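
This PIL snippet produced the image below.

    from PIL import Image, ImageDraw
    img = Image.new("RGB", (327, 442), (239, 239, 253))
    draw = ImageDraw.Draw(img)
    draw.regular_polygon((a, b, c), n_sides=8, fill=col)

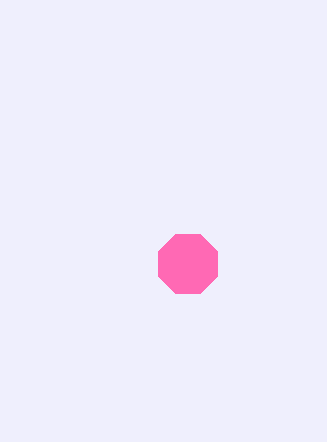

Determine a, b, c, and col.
a = 188; b = 264; c = 32; col = 'hotpink'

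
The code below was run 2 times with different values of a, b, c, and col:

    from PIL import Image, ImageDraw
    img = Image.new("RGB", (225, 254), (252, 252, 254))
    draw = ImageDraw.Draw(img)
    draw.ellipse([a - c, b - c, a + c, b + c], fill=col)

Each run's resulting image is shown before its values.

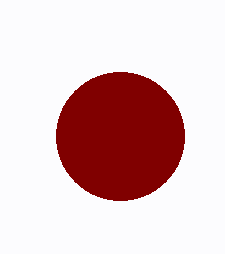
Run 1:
a = 120, b = 136, c = 64, col = 'maroon'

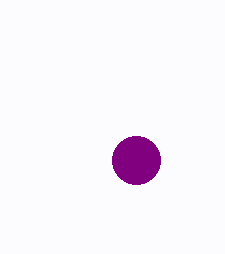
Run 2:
a = 136, b = 160, c = 24, col = 'purple'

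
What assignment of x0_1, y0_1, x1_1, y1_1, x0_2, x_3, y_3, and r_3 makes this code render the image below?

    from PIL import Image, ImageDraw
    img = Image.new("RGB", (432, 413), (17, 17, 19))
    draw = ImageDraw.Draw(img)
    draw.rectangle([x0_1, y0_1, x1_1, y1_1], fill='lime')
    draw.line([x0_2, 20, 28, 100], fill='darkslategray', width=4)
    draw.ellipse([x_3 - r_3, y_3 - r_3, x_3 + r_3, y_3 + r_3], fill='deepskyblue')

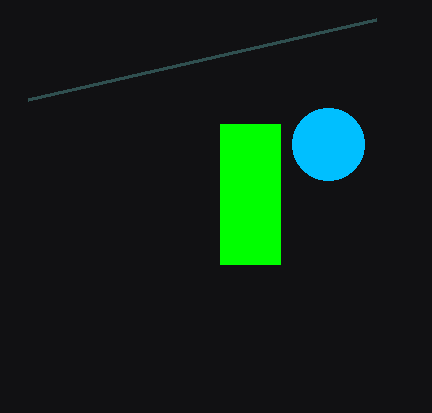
x0_1 = 220
y0_1 = 124
x1_1 = 280
y1_1 = 264
x0_2 = 376
x_3 = 328
y_3 = 144
r_3 = 36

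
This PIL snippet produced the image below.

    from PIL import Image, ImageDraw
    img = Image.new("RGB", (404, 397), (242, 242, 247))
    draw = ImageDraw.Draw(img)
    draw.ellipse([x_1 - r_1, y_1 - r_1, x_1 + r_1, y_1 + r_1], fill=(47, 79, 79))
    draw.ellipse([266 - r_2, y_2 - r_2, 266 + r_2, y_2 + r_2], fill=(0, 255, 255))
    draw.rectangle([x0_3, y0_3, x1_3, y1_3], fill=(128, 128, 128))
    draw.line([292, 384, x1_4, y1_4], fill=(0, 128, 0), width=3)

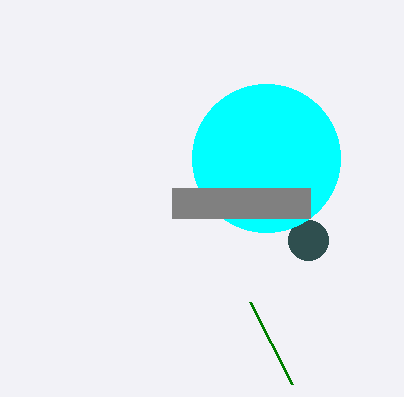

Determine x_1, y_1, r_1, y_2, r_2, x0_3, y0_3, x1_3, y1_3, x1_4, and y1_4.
x_1 = 308; y_1 = 240; r_1 = 20; y_2 = 158; r_2 = 74; x0_3 = 172; y0_3 = 188; x1_3 = 310; y1_3 = 218; x1_4 = 250; y1_4 = 302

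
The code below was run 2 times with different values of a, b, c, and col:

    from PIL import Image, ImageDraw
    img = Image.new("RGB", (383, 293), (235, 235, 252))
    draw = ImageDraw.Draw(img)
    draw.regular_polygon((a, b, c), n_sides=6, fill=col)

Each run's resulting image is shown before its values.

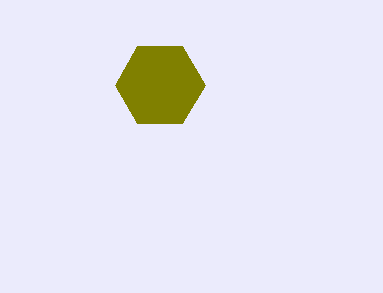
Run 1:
a = 160, b = 85, c = 45, col = 'olive'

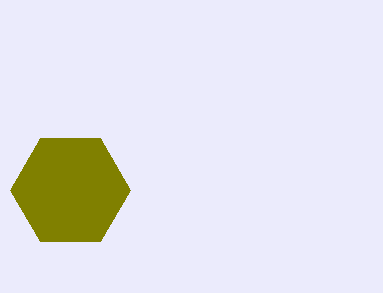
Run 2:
a = 70, b = 190, c = 60, col = 'olive'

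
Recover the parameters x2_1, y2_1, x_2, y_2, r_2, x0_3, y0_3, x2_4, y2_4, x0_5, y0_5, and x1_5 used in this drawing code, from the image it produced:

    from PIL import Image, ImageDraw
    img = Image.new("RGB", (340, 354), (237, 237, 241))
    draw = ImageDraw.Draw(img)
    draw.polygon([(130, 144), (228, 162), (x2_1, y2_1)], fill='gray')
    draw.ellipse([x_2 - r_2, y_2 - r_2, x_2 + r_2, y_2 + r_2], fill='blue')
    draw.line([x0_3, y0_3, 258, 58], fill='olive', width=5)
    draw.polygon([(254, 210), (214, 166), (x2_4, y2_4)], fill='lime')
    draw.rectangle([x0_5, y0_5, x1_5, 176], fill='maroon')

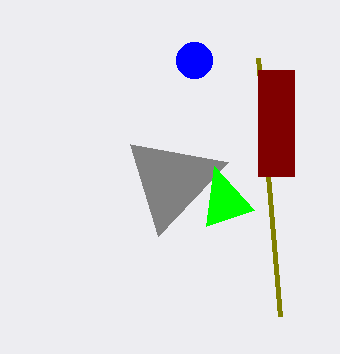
x2_1 = 158, y2_1 = 236, x_2 = 194, y_2 = 60, r_2 = 18, x0_3 = 280, y0_3 = 316, x2_4 = 206, y2_4 = 226, x0_5 = 258, y0_5 = 70, x1_5 = 294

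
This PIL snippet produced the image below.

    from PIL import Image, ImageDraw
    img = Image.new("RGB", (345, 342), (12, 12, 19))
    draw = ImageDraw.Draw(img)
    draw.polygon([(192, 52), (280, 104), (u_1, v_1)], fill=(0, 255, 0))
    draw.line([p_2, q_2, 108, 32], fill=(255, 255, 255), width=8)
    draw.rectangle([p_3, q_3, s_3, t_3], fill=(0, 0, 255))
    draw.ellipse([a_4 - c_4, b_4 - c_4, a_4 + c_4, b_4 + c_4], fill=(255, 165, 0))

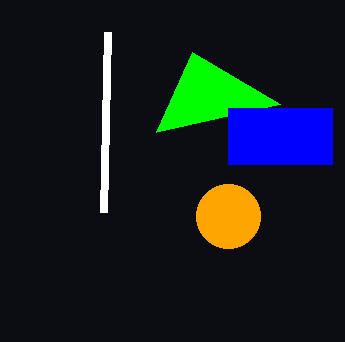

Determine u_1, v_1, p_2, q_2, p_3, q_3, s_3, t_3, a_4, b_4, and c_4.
u_1 = 156
v_1 = 132
p_2 = 104
q_2 = 212
p_3 = 228
q_3 = 108
s_3 = 332
t_3 = 164
a_4 = 228
b_4 = 216
c_4 = 32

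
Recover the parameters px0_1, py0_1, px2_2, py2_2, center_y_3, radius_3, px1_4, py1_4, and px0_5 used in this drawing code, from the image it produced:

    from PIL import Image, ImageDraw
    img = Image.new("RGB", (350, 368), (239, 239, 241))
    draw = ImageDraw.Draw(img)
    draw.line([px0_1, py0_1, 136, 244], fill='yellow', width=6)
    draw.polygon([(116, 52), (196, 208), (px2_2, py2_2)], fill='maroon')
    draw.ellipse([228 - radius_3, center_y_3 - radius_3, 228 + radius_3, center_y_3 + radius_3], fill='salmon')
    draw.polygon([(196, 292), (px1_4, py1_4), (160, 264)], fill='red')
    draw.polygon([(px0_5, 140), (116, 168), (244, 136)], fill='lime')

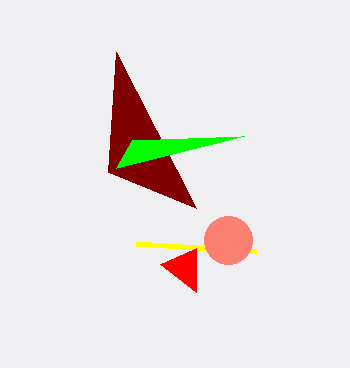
px0_1 = 256; py0_1 = 252; px2_2 = 108; py2_2 = 172; center_y_3 = 240; radius_3 = 24; px1_4 = 196; py1_4 = 248; px0_5 = 132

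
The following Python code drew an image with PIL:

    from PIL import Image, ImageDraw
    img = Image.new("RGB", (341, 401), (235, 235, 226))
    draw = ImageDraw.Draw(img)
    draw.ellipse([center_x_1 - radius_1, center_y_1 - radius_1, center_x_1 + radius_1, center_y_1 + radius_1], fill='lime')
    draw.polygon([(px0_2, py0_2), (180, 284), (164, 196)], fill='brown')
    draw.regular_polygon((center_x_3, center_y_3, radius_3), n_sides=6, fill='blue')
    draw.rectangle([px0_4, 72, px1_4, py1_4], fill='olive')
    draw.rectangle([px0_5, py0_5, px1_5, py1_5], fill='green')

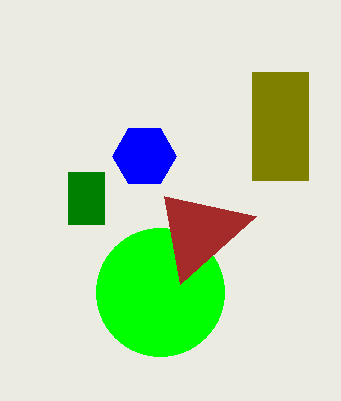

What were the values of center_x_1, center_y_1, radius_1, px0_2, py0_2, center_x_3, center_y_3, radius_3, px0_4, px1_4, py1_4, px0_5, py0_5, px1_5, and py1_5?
center_x_1 = 160, center_y_1 = 292, radius_1 = 64, px0_2 = 256, py0_2 = 216, center_x_3 = 144, center_y_3 = 156, radius_3 = 32, px0_4 = 252, px1_4 = 308, py1_4 = 180, px0_5 = 68, py0_5 = 172, px1_5 = 104, py1_5 = 224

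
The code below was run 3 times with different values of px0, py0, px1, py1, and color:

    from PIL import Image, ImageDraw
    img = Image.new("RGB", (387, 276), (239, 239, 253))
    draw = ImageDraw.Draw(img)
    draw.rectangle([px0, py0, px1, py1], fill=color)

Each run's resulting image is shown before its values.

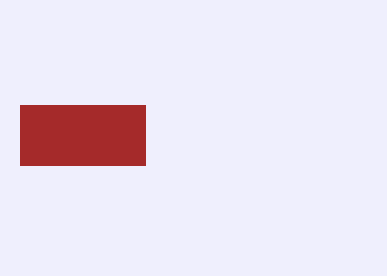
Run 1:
px0 = 20, py0 = 105, px1 = 145, py1 = 165, color = 'brown'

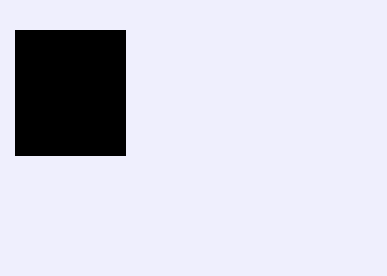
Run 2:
px0 = 15; py0 = 30; px1 = 125; py1 = 155; color = 'black'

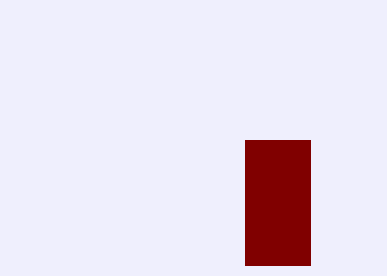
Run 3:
px0 = 245
py0 = 140
px1 = 310
py1 = 265
color = 'maroon'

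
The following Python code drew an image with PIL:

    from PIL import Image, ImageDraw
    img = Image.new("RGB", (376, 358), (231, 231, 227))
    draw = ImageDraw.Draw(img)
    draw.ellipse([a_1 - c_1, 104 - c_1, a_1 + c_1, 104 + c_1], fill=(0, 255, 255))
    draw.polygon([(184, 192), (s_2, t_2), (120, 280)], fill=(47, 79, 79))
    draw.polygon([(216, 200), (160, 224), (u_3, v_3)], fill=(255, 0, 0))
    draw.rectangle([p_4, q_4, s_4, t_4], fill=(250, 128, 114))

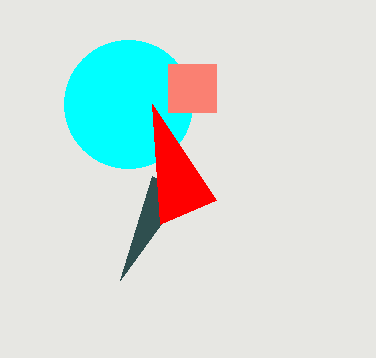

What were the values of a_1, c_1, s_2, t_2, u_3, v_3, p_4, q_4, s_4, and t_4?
a_1 = 128, c_1 = 64, s_2 = 152, t_2 = 176, u_3 = 152, v_3 = 104, p_4 = 168, q_4 = 64, s_4 = 216, t_4 = 112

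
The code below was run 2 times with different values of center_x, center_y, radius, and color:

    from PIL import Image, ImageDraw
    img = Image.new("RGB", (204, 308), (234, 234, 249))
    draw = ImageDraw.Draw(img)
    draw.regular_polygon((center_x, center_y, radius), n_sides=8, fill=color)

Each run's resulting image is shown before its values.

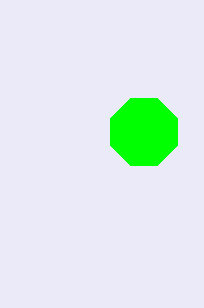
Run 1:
center_x = 144, center_y = 132, radius = 36, color = 'lime'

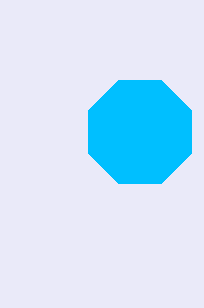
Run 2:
center_x = 140; center_y = 132; radius = 56; color = 'deepskyblue'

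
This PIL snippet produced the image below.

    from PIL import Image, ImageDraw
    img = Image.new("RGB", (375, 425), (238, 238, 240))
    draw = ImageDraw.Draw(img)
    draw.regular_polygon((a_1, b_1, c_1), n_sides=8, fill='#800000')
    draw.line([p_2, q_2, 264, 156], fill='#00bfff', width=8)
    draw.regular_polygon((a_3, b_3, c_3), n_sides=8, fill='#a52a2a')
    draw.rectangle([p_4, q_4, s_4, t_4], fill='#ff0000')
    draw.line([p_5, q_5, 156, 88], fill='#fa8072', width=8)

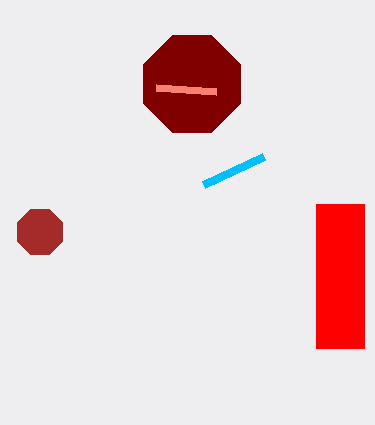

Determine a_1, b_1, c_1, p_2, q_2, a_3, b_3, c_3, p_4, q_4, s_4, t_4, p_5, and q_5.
a_1 = 192
b_1 = 84
c_1 = 52
p_2 = 204
q_2 = 184
a_3 = 40
b_3 = 232
c_3 = 24
p_4 = 316
q_4 = 204
s_4 = 364
t_4 = 348
p_5 = 216
q_5 = 92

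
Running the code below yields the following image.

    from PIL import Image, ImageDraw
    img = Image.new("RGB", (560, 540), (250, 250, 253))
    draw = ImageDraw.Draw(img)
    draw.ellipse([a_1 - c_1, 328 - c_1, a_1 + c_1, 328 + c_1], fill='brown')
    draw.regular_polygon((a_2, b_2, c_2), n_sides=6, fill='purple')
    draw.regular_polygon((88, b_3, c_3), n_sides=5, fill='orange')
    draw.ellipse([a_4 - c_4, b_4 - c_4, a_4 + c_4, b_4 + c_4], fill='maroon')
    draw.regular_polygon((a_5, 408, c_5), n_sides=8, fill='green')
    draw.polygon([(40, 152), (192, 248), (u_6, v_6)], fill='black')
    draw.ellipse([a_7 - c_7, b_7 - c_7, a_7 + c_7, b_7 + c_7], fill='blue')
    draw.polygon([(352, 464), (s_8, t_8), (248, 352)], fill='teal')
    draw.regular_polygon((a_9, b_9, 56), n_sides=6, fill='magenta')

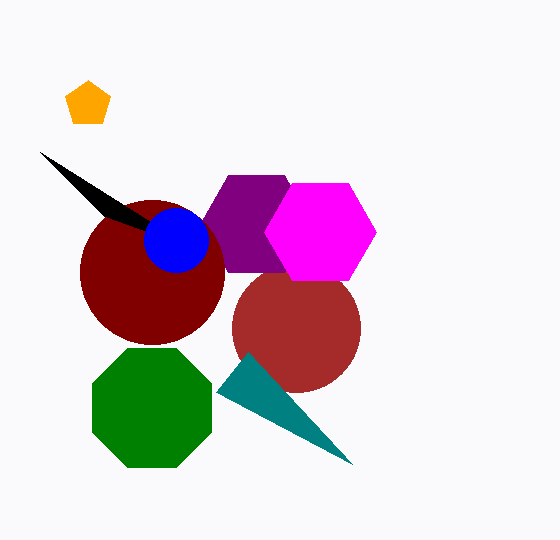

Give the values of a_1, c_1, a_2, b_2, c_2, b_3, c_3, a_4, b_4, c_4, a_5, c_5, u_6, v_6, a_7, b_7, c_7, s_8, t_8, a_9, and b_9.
a_1 = 296, c_1 = 64, a_2 = 256, b_2 = 224, c_2 = 56, b_3 = 104, c_3 = 24, a_4 = 152, b_4 = 272, c_4 = 72, a_5 = 152, c_5 = 64, u_6 = 104, v_6 = 216, a_7 = 176, b_7 = 240, c_7 = 32, s_8 = 216, t_8 = 392, a_9 = 320, b_9 = 232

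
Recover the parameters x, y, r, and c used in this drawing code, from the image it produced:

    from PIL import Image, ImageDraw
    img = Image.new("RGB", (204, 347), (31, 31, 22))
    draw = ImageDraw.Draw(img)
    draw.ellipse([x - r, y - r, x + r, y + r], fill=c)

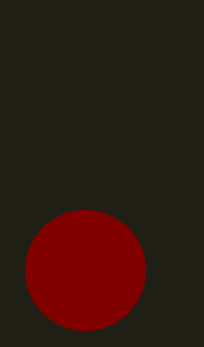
x = 85, y = 270, r = 60, c = 'maroon'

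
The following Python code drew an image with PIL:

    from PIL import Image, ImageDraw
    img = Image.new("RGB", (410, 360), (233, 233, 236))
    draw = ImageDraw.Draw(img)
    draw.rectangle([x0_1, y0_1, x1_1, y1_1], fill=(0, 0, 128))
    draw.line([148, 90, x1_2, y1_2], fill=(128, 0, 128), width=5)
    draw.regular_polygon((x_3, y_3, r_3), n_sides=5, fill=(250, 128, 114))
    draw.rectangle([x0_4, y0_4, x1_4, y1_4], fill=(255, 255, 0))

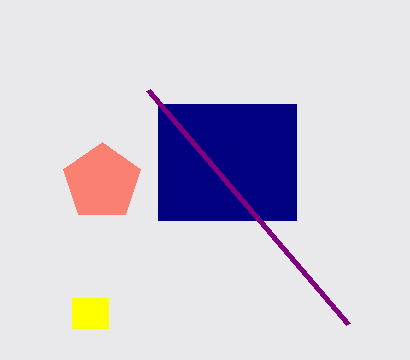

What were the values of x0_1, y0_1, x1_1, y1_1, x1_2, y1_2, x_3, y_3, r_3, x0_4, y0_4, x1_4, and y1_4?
x0_1 = 158; y0_1 = 104; x1_1 = 296; y1_1 = 220; x1_2 = 348; y1_2 = 324; x_3 = 102; y_3 = 182; r_3 = 40; x0_4 = 72; y0_4 = 298; x1_4 = 108; y1_4 = 328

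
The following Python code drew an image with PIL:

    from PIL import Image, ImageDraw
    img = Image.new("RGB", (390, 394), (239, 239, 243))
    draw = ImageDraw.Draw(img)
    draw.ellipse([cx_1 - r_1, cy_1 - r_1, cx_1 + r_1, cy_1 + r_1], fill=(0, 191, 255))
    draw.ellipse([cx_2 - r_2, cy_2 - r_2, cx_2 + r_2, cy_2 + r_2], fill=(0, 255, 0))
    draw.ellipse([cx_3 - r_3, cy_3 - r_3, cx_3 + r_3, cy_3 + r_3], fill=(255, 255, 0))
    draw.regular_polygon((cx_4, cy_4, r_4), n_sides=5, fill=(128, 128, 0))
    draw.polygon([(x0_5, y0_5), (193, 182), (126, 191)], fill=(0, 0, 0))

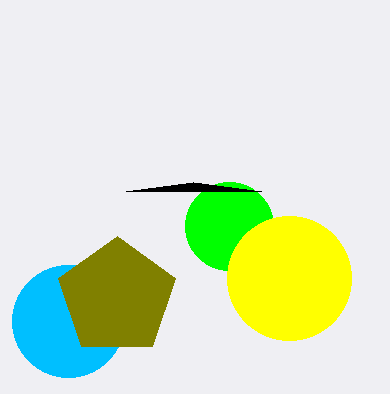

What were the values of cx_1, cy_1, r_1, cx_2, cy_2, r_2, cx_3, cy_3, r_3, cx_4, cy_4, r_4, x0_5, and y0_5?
cx_1 = 68, cy_1 = 321, r_1 = 56, cx_2 = 229, cy_2 = 226, r_2 = 44, cx_3 = 289, cy_3 = 278, r_3 = 62, cx_4 = 117, cy_4 = 297, r_4 = 61, x0_5 = 261, y0_5 = 191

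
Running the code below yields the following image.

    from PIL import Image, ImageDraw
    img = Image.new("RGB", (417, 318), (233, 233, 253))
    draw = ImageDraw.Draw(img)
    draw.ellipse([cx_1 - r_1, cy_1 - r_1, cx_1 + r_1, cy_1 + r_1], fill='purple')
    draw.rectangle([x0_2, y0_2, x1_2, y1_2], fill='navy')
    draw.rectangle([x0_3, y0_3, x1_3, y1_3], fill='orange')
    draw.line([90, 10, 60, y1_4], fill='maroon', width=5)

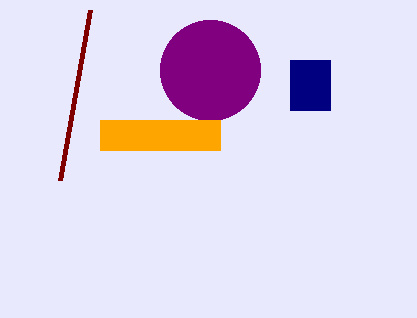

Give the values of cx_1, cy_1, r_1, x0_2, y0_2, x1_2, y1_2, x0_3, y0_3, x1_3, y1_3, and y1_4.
cx_1 = 210; cy_1 = 70; r_1 = 50; x0_2 = 290; y0_2 = 60; x1_2 = 330; y1_2 = 110; x0_3 = 100; y0_3 = 120; x1_3 = 220; y1_3 = 150; y1_4 = 180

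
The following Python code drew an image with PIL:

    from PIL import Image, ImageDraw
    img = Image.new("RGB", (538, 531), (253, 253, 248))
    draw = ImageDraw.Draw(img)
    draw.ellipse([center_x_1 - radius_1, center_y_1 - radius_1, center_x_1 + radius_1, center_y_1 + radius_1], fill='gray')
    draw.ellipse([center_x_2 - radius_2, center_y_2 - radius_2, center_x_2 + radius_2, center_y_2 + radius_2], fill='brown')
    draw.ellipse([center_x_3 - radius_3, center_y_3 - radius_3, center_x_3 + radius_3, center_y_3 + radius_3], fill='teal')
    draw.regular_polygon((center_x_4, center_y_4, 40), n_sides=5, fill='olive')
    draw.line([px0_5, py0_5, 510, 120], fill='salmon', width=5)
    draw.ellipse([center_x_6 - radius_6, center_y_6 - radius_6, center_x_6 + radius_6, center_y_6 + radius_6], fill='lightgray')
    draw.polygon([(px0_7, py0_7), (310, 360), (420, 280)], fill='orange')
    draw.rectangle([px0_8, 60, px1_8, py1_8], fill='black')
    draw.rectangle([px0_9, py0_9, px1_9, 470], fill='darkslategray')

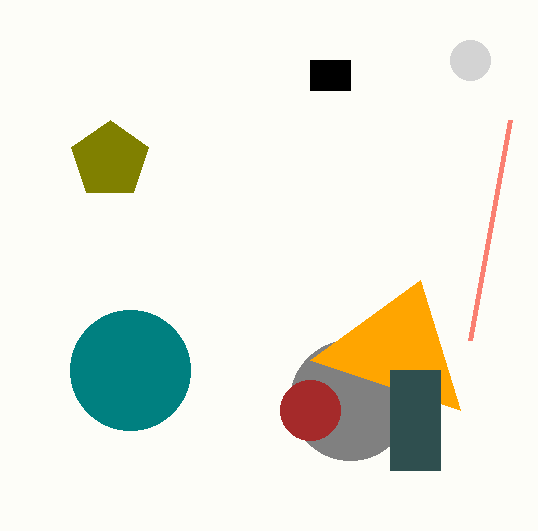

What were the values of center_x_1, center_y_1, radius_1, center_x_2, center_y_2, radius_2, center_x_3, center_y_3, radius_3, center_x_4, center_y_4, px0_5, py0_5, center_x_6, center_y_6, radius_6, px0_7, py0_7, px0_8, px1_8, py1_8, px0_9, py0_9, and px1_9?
center_x_1 = 350; center_y_1 = 400; radius_1 = 60; center_x_2 = 310; center_y_2 = 410; radius_2 = 30; center_x_3 = 130; center_y_3 = 370; radius_3 = 60; center_x_4 = 110; center_y_4 = 160; px0_5 = 470; py0_5 = 340; center_x_6 = 470; center_y_6 = 60; radius_6 = 20; px0_7 = 460; py0_7 = 410; px0_8 = 310; px1_8 = 350; py1_8 = 90; px0_9 = 390; py0_9 = 370; px1_9 = 440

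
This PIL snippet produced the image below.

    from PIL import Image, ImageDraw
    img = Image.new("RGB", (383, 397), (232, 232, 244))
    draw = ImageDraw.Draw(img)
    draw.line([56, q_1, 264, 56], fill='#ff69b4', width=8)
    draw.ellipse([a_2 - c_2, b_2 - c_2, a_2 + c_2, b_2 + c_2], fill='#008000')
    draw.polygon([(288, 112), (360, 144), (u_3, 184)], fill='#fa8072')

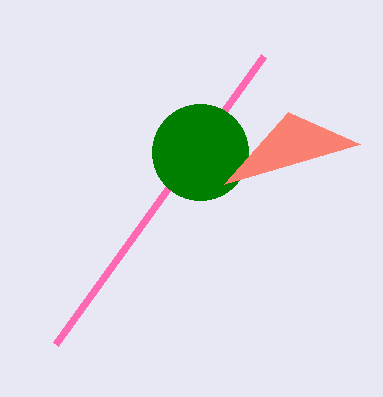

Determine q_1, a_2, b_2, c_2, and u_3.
q_1 = 344
a_2 = 200
b_2 = 152
c_2 = 48
u_3 = 224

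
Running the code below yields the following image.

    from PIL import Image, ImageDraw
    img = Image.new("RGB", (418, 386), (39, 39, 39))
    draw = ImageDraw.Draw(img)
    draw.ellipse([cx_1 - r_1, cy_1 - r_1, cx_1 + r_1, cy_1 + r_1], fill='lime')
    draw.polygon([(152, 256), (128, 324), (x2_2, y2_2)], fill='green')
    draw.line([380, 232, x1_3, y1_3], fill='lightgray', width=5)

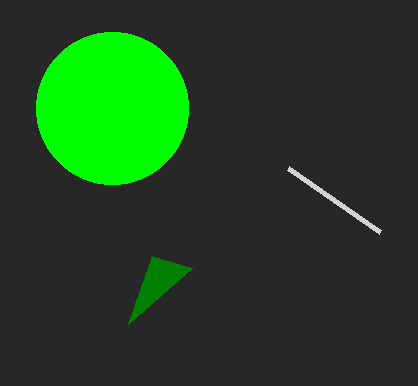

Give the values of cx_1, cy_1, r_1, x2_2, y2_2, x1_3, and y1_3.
cx_1 = 112, cy_1 = 108, r_1 = 76, x2_2 = 192, y2_2 = 268, x1_3 = 288, y1_3 = 168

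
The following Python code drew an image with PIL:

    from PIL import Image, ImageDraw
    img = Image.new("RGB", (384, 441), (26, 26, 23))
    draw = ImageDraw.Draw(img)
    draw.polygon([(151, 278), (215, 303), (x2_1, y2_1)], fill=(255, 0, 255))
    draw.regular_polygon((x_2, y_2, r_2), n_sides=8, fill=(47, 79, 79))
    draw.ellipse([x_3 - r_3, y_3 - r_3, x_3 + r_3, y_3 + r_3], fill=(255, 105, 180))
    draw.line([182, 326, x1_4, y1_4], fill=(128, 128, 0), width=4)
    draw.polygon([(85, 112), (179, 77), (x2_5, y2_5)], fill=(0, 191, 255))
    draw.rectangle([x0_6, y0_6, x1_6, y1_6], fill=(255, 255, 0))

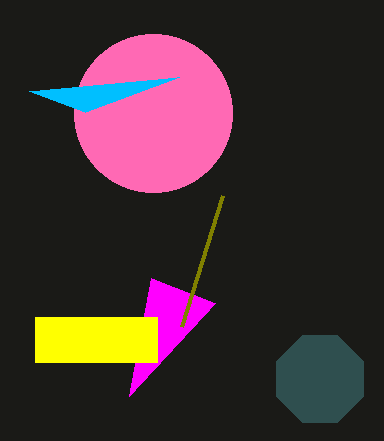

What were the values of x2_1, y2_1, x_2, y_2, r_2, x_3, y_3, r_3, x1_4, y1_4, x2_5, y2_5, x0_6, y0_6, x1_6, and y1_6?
x2_1 = 129, y2_1 = 396, x_2 = 320, y_2 = 379, r_2 = 47, x_3 = 153, y_3 = 113, r_3 = 79, x1_4 = 223, y1_4 = 195, x2_5 = 29, y2_5 = 91, x0_6 = 35, y0_6 = 317, x1_6 = 157, y1_6 = 362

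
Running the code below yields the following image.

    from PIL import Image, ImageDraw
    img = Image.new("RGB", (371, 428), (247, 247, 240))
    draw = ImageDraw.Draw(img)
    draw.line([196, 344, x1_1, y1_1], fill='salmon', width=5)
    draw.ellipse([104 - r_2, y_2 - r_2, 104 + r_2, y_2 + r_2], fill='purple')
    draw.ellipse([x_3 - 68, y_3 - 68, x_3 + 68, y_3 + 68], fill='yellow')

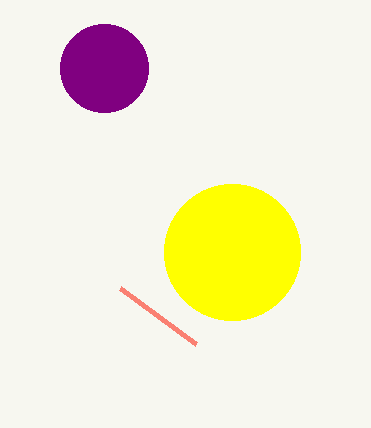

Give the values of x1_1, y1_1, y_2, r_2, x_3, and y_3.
x1_1 = 120; y1_1 = 288; y_2 = 68; r_2 = 44; x_3 = 232; y_3 = 252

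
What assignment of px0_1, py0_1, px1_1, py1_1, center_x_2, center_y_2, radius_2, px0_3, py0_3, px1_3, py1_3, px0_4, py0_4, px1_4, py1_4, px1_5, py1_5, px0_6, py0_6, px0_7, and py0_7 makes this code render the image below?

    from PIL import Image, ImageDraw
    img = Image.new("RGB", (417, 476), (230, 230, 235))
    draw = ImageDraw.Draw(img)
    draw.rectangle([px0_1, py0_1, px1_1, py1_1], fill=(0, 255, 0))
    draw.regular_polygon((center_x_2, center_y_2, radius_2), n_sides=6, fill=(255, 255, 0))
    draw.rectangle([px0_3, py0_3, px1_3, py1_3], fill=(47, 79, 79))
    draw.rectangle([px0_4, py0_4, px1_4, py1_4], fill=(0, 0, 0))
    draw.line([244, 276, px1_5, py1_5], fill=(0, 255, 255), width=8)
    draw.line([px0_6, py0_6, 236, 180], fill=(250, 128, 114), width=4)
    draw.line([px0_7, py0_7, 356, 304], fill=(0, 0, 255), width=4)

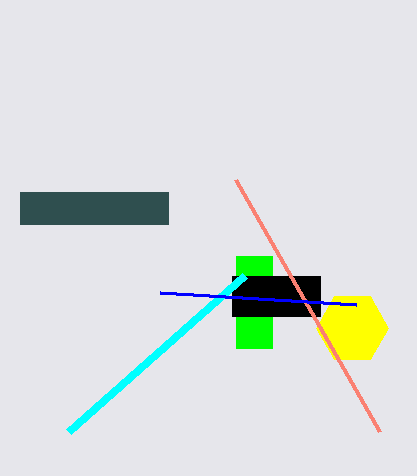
px0_1 = 236
py0_1 = 256
px1_1 = 272
py1_1 = 348
center_x_2 = 352
center_y_2 = 328
radius_2 = 36
px0_3 = 20
py0_3 = 192
px1_3 = 168
py1_3 = 224
px0_4 = 232
py0_4 = 276
px1_4 = 320
py1_4 = 316
px1_5 = 68
py1_5 = 432
px0_6 = 380
py0_6 = 432
px0_7 = 160
py0_7 = 292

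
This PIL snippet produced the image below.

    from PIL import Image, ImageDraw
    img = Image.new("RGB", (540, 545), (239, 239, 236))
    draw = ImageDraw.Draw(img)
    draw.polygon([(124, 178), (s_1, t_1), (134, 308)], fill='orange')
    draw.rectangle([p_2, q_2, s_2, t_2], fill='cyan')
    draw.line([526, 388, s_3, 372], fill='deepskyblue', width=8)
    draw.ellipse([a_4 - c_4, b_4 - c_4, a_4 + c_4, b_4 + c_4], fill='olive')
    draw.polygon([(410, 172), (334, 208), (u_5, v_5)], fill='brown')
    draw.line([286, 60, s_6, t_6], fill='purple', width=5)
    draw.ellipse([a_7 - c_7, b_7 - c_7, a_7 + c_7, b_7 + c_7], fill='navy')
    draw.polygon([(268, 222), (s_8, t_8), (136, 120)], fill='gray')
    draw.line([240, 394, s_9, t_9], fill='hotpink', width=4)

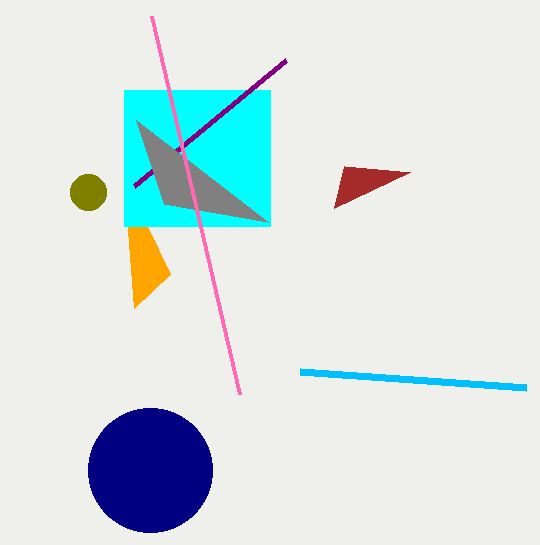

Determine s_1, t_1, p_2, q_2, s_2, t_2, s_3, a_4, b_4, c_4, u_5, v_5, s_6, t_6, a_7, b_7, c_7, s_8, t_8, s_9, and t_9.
s_1 = 170
t_1 = 274
p_2 = 124
q_2 = 90
s_2 = 270
t_2 = 226
s_3 = 300
a_4 = 88
b_4 = 192
c_4 = 18
u_5 = 344
v_5 = 166
s_6 = 134
t_6 = 186
a_7 = 150
b_7 = 470
c_7 = 62
s_8 = 164
t_8 = 204
s_9 = 152
t_9 = 16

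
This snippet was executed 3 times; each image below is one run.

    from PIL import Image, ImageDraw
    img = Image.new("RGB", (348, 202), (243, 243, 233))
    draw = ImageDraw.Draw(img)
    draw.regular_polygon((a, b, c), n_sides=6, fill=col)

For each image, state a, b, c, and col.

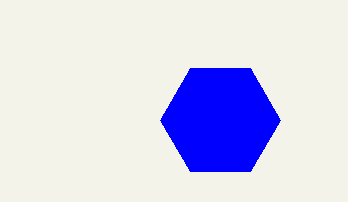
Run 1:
a = 220
b = 120
c = 60
col = 'blue'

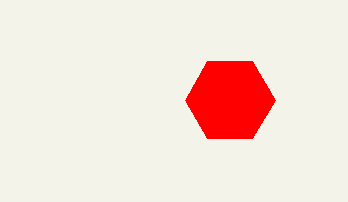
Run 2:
a = 230
b = 100
c = 45
col = 'red'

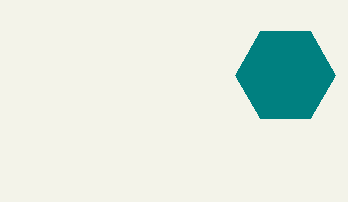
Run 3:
a = 285; b = 75; c = 50; col = 'teal'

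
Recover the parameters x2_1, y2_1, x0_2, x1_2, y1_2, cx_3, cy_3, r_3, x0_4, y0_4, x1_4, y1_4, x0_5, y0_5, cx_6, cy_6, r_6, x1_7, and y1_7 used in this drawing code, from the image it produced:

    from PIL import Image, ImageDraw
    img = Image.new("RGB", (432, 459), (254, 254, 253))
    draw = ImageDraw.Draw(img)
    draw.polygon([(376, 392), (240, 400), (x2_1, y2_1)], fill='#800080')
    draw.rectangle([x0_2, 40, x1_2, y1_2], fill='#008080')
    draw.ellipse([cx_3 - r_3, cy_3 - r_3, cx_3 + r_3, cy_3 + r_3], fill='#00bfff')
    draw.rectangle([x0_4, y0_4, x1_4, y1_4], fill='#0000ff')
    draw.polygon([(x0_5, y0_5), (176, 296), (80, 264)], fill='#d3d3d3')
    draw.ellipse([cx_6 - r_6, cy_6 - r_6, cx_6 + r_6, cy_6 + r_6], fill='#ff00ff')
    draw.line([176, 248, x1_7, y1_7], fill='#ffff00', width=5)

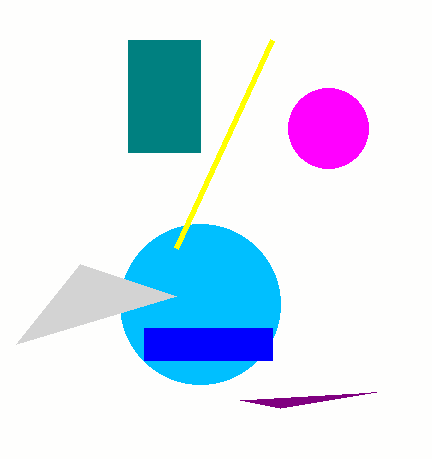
x2_1 = 280; y2_1 = 408; x0_2 = 128; x1_2 = 200; y1_2 = 152; cx_3 = 200; cy_3 = 304; r_3 = 80; x0_4 = 144; y0_4 = 328; x1_4 = 272; y1_4 = 360; x0_5 = 16; y0_5 = 344; cx_6 = 328; cy_6 = 128; r_6 = 40; x1_7 = 272; y1_7 = 40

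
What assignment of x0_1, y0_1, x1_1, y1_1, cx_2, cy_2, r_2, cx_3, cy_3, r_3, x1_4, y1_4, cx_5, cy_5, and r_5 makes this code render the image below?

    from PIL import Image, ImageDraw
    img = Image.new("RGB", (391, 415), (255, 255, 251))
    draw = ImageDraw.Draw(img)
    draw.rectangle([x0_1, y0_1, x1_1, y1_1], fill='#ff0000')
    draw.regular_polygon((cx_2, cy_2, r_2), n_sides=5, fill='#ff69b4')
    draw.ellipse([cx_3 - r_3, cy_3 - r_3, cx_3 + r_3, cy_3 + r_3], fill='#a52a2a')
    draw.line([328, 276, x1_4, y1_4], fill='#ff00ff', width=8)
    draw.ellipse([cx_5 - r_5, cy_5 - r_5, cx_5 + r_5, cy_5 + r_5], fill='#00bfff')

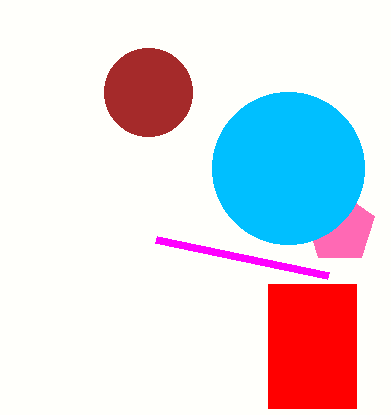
x0_1 = 268
y0_1 = 284
x1_1 = 356
y1_1 = 408
cx_2 = 340
cy_2 = 228
r_2 = 36
cx_3 = 148
cy_3 = 92
r_3 = 44
x1_4 = 156
y1_4 = 240
cx_5 = 288
cy_5 = 168
r_5 = 76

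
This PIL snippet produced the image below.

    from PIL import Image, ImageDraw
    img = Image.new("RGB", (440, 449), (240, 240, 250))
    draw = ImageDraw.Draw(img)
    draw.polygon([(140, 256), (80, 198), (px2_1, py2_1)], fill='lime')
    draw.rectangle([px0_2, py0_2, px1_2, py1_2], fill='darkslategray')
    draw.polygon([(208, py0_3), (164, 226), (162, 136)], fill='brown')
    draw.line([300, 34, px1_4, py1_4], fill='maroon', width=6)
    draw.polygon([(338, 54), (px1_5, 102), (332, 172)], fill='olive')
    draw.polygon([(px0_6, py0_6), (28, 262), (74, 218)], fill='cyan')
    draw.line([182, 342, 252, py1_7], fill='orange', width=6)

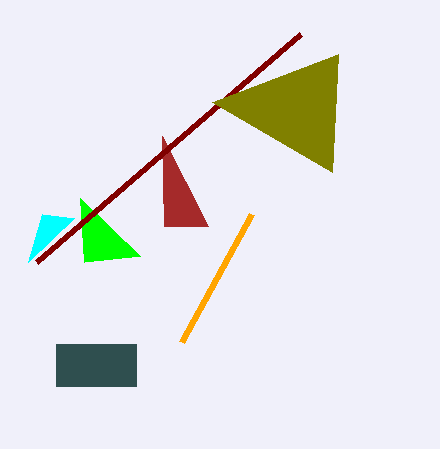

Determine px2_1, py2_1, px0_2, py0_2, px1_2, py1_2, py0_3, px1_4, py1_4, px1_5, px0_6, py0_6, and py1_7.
px2_1 = 84
py2_1 = 262
px0_2 = 56
py0_2 = 344
px1_2 = 136
py1_2 = 386
py0_3 = 226
px1_4 = 36
py1_4 = 262
px1_5 = 212
px0_6 = 42
py0_6 = 214
py1_7 = 214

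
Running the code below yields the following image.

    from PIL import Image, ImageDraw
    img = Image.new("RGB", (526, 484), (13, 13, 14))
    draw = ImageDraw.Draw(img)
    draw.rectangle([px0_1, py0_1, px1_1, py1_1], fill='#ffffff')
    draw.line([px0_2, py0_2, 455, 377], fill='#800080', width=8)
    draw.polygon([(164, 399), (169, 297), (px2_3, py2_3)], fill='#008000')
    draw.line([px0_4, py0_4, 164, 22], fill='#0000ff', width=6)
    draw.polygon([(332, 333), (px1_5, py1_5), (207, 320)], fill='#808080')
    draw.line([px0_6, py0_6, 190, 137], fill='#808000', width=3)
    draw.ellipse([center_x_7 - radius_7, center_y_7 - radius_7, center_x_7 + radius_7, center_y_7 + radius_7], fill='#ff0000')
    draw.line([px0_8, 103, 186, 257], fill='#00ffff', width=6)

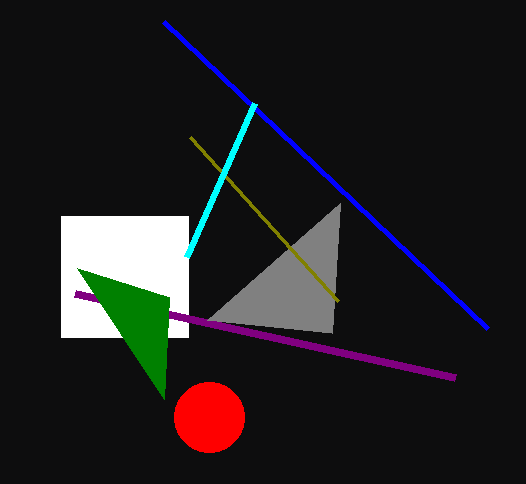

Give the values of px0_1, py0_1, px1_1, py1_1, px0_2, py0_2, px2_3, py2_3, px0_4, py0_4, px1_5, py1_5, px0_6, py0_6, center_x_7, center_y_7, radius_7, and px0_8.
px0_1 = 61
py0_1 = 216
px1_1 = 188
py1_1 = 337
px0_2 = 75
py0_2 = 293
px2_3 = 77
py2_3 = 268
px0_4 = 488
py0_4 = 329
px1_5 = 340
py1_5 = 203
px0_6 = 338
py0_6 = 301
center_x_7 = 209
center_y_7 = 417
radius_7 = 35
px0_8 = 254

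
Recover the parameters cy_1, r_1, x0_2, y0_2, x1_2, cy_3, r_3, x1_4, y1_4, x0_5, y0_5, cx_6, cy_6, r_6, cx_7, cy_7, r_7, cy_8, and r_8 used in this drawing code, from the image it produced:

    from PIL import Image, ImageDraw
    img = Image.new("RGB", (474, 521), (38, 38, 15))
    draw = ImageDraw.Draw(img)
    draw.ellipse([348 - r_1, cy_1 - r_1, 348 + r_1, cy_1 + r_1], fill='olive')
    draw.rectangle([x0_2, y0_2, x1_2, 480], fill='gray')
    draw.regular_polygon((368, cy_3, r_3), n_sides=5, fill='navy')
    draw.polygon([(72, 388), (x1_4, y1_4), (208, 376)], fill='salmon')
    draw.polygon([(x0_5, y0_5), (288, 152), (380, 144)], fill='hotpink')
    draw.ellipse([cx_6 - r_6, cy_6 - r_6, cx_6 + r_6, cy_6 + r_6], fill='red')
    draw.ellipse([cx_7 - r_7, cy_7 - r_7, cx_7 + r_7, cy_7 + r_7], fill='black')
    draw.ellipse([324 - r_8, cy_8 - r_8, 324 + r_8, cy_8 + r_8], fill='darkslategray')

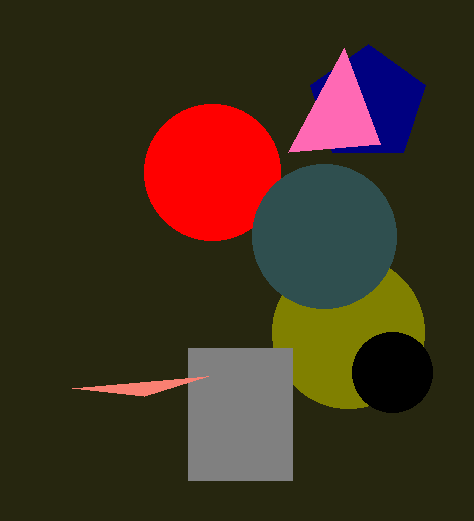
cy_1 = 332
r_1 = 76
x0_2 = 188
y0_2 = 348
x1_2 = 292
cy_3 = 104
r_3 = 60
x1_4 = 144
y1_4 = 396
x0_5 = 344
y0_5 = 48
cx_6 = 212
cy_6 = 172
r_6 = 68
cx_7 = 392
cy_7 = 372
r_7 = 40
cy_8 = 236
r_8 = 72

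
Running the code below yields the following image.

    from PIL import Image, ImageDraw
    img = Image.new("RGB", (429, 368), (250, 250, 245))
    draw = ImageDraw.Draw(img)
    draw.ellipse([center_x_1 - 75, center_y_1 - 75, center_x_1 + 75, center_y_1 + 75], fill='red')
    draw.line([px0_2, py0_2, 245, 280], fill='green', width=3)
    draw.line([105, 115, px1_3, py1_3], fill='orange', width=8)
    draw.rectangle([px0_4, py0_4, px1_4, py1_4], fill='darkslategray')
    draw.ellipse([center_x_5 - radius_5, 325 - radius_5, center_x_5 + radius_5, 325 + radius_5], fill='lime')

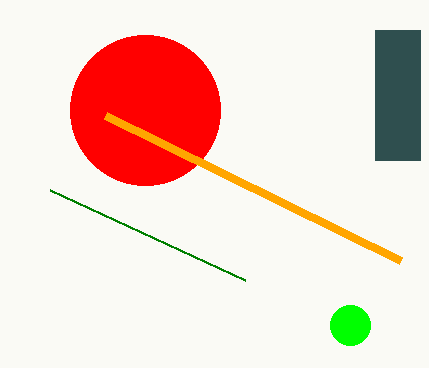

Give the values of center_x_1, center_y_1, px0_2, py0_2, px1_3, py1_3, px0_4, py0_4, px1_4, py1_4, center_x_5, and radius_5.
center_x_1 = 145, center_y_1 = 110, px0_2 = 50, py0_2 = 190, px1_3 = 400, py1_3 = 260, px0_4 = 375, py0_4 = 30, px1_4 = 420, py1_4 = 160, center_x_5 = 350, radius_5 = 20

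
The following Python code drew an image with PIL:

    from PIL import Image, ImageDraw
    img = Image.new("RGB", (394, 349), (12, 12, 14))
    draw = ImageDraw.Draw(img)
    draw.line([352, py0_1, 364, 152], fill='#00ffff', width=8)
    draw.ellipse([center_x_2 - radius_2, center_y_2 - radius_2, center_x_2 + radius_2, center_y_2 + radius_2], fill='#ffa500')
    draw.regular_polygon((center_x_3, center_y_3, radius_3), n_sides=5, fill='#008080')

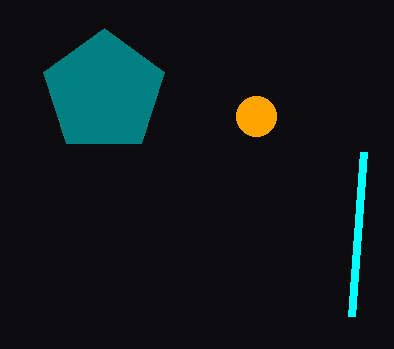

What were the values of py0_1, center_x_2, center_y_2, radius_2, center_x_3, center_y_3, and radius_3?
py0_1 = 316, center_x_2 = 256, center_y_2 = 116, radius_2 = 20, center_x_3 = 104, center_y_3 = 92, radius_3 = 64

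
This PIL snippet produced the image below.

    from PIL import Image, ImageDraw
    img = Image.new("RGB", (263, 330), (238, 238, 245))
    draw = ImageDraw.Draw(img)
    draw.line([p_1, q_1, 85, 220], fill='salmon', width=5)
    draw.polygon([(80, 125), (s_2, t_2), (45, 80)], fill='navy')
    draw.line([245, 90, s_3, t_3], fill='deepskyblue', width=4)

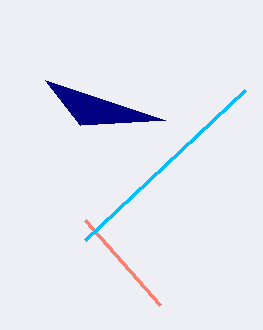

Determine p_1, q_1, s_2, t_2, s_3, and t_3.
p_1 = 160, q_1 = 305, s_2 = 165, t_2 = 120, s_3 = 85, t_3 = 240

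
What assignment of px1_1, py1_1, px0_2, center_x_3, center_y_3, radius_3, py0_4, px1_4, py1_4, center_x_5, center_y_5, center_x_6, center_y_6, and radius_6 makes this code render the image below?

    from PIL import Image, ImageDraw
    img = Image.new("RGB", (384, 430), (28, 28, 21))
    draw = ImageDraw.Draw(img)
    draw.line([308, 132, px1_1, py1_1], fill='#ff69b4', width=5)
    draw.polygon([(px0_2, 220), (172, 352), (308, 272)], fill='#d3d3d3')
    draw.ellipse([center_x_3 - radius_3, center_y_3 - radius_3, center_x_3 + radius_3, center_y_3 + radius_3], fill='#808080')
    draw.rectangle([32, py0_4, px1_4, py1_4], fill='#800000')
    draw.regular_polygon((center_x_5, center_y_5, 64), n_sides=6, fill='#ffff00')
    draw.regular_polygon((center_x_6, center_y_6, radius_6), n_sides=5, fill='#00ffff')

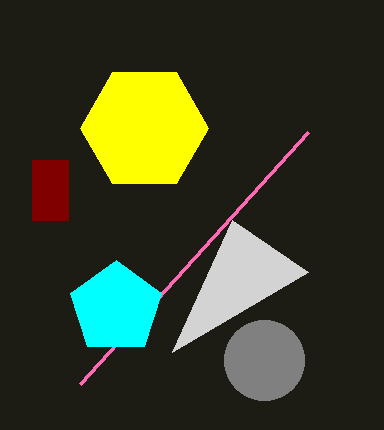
px1_1 = 80, py1_1 = 384, px0_2 = 232, center_x_3 = 264, center_y_3 = 360, radius_3 = 40, py0_4 = 160, px1_4 = 68, py1_4 = 220, center_x_5 = 144, center_y_5 = 128, center_x_6 = 116, center_y_6 = 308, radius_6 = 48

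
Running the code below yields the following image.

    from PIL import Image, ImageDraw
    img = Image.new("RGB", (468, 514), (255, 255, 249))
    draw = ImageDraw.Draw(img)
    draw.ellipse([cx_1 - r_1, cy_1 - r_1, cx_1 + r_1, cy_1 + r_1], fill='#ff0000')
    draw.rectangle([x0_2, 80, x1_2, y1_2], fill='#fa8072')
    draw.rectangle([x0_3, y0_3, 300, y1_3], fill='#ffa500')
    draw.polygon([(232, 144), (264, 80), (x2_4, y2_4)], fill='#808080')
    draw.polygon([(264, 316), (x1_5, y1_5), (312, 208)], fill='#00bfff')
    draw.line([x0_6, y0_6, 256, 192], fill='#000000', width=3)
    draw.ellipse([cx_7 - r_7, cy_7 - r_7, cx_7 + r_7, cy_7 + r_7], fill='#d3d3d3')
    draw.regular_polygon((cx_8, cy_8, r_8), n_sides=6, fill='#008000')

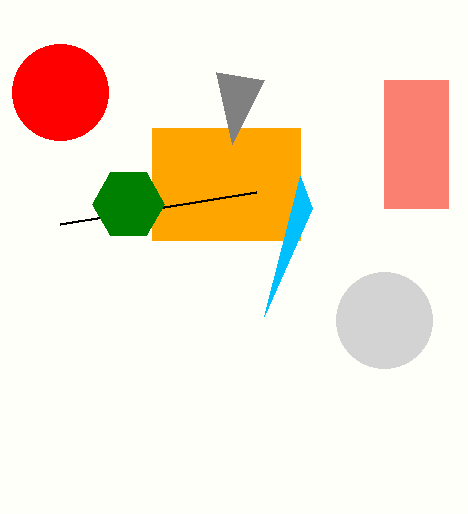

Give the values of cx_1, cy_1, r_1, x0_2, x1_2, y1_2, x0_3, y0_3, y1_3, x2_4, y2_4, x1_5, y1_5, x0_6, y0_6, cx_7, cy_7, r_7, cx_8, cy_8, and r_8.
cx_1 = 60; cy_1 = 92; r_1 = 48; x0_2 = 384; x1_2 = 448; y1_2 = 208; x0_3 = 152; y0_3 = 128; y1_3 = 240; x2_4 = 216; y2_4 = 72; x1_5 = 300; y1_5 = 176; x0_6 = 60; y0_6 = 224; cx_7 = 384; cy_7 = 320; r_7 = 48; cx_8 = 128; cy_8 = 204; r_8 = 36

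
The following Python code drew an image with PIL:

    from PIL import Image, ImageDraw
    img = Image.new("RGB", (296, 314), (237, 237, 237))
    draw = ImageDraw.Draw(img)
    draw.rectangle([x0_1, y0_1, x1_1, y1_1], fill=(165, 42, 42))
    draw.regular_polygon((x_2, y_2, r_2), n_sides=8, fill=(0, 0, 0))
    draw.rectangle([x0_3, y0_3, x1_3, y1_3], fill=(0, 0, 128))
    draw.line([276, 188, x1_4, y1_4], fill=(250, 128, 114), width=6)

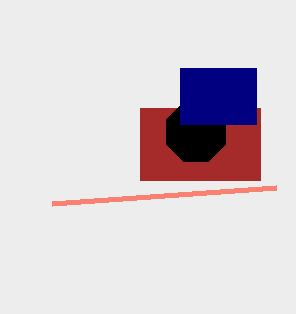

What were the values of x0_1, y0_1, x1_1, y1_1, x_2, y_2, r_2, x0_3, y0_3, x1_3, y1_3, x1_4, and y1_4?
x0_1 = 140; y0_1 = 108; x1_1 = 260; y1_1 = 180; x_2 = 196; y_2 = 132; r_2 = 32; x0_3 = 180; y0_3 = 68; x1_3 = 256; y1_3 = 124; x1_4 = 52; y1_4 = 204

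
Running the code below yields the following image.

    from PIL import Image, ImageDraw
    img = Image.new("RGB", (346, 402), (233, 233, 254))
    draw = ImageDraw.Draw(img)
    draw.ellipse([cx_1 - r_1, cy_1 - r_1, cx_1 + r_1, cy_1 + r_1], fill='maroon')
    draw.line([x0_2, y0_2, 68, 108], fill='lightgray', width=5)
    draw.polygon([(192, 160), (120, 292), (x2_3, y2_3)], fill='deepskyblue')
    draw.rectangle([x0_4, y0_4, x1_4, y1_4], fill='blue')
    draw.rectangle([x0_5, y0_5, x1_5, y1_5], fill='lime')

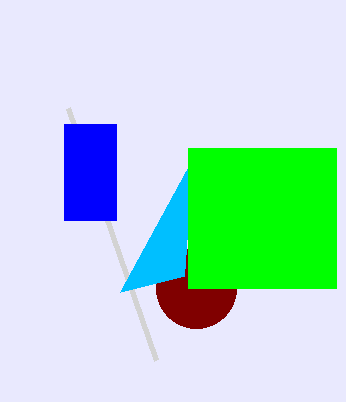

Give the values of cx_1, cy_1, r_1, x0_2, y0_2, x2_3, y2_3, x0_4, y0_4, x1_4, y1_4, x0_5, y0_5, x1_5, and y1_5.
cx_1 = 196, cy_1 = 288, r_1 = 40, x0_2 = 156, y0_2 = 360, x2_3 = 184, y2_3 = 276, x0_4 = 64, y0_4 = 124, x1_4 = 116, y1_4 = 220, x0_5 = 188, y0_5 = 148, x1_5 = 336, y1_5 = 288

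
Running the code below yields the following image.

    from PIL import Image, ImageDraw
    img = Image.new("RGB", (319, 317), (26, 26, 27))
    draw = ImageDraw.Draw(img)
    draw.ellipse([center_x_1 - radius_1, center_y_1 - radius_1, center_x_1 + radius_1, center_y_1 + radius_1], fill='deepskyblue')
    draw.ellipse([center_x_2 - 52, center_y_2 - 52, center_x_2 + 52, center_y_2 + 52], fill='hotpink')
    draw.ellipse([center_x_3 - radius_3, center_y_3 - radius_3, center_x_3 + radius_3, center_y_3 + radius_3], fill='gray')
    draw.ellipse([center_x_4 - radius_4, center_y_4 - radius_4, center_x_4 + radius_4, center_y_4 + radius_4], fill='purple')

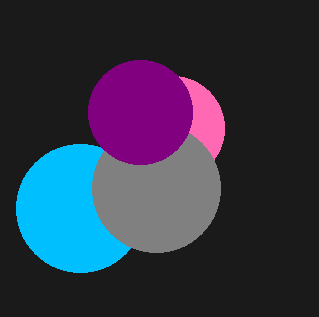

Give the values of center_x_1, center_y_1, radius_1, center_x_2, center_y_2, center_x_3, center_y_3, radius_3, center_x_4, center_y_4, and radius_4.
center_x_1 = 80
center_y_1 = 208
radius_1 = 64
center_x_2 = 172
center_y_2 = 128
center_x_3 = 156
center_y_3 = 188
radius_3 = 64
center_x_4 = 140
center_y_4 = 112
radius_4 = 52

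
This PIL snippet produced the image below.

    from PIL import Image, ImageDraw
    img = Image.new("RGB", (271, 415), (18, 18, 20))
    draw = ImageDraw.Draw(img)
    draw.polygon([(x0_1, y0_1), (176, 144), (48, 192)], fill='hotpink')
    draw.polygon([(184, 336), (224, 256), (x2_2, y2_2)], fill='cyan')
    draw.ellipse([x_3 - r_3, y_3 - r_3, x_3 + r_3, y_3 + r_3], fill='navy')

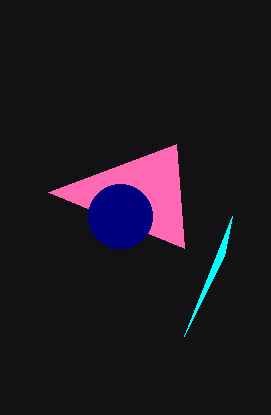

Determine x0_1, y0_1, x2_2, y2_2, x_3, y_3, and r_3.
x0_1 = 184; y0_1 = 248; x2_2 = 232; y2_2 = 216; x_3 = 120; y_3 = 216; r_3 = 32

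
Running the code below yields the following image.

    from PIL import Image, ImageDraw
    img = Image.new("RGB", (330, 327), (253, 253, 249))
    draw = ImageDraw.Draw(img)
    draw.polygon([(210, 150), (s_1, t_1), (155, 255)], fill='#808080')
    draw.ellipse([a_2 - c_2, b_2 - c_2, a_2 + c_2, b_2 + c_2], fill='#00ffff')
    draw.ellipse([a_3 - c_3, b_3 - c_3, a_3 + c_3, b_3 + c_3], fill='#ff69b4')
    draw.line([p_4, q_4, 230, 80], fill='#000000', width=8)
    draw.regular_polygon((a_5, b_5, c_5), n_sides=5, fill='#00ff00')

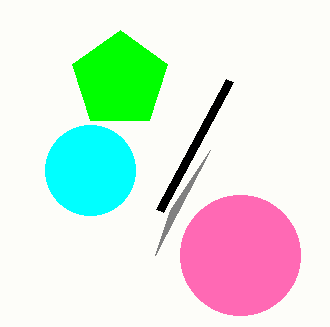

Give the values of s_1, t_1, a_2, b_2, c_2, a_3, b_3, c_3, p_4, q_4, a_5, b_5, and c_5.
s_1 = 170
t_1 = 210
a_2 = 90
b_2 = 170
c_2 = 45
a_3 = 240
b_3 = 255
c_3 = 60
p_4 = 160
q_4 = 210
a_5 = 120
b_5 = 80
c_5 = 50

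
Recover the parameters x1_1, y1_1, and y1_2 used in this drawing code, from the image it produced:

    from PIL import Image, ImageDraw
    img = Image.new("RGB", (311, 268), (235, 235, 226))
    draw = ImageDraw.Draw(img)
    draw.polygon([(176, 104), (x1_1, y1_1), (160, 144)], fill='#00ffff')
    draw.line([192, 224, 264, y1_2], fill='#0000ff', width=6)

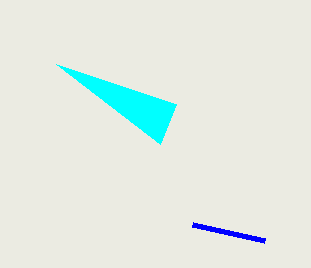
x1_1 = 56, y1_1 = 64, y1_2 = 240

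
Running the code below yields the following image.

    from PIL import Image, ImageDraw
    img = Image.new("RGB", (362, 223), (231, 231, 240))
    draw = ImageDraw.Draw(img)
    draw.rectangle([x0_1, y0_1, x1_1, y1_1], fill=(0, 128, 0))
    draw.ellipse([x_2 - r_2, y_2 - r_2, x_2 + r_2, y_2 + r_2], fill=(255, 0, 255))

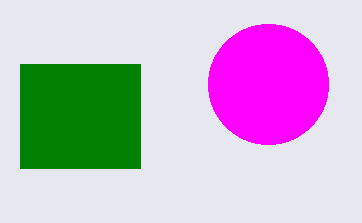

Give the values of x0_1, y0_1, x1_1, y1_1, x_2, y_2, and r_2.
x0_1 = 20, y0_1 = 64, x1_1 = 140, y1_1 = 168, x_2 = 268, y_2 = 84, r_2 = 60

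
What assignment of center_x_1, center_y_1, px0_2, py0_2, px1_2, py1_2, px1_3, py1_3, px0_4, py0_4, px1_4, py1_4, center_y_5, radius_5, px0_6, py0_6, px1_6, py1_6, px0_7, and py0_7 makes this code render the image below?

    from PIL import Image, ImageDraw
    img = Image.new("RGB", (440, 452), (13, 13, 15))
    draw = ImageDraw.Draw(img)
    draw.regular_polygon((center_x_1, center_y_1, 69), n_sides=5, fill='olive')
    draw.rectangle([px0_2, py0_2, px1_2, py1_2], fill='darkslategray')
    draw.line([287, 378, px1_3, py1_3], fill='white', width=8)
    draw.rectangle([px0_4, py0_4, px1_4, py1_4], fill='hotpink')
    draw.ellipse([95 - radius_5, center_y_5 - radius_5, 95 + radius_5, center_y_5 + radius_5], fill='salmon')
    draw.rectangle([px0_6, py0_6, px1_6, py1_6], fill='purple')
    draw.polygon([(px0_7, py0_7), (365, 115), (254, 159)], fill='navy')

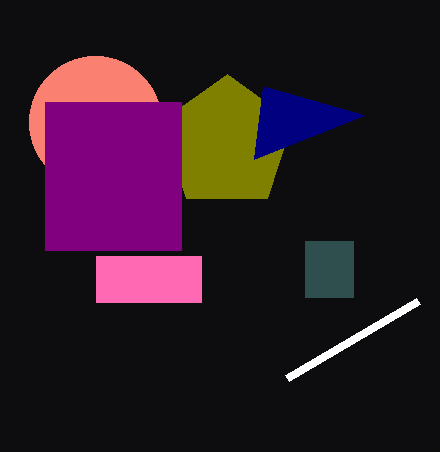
center_x_1 = 227, center_y_1 = 143, px0_2 = 305, py0_2 = 241, px1_2 = 353, py1_2 = 297, px1_3 = 418, py1_3 = 301, px0_4 = 96, py0_4 = 256, px1_4 = 201, py1_4 = 302, center_y_5 = 122, radius_5 = 66, px0_6 = 45, py0_6 = 102, px1_6 = 181, py1_6 = 250, px0_7 = 263, py0_7 = 86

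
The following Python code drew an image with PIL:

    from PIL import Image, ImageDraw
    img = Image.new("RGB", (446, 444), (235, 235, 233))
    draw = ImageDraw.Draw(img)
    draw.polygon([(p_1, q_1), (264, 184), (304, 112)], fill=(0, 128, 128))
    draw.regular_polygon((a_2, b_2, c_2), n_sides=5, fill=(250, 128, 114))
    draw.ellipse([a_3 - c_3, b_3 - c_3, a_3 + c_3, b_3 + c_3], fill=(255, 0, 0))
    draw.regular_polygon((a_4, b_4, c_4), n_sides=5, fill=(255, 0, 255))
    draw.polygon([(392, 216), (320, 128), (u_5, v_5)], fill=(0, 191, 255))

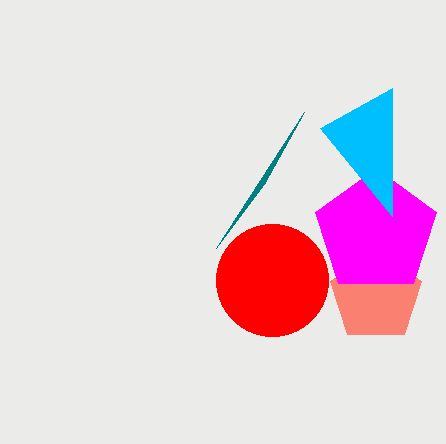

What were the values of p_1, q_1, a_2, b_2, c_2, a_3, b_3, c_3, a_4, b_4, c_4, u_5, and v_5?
p_1 = 216, q_1 = 248, a_2 = 376, b_2 = 296, c_2 = 48, a_3 = 272, b_3 = 280, c_3 = 56, a_4 = 376, b_4 = 232, c_4 = 64, u_5 = 392, v_5 = 88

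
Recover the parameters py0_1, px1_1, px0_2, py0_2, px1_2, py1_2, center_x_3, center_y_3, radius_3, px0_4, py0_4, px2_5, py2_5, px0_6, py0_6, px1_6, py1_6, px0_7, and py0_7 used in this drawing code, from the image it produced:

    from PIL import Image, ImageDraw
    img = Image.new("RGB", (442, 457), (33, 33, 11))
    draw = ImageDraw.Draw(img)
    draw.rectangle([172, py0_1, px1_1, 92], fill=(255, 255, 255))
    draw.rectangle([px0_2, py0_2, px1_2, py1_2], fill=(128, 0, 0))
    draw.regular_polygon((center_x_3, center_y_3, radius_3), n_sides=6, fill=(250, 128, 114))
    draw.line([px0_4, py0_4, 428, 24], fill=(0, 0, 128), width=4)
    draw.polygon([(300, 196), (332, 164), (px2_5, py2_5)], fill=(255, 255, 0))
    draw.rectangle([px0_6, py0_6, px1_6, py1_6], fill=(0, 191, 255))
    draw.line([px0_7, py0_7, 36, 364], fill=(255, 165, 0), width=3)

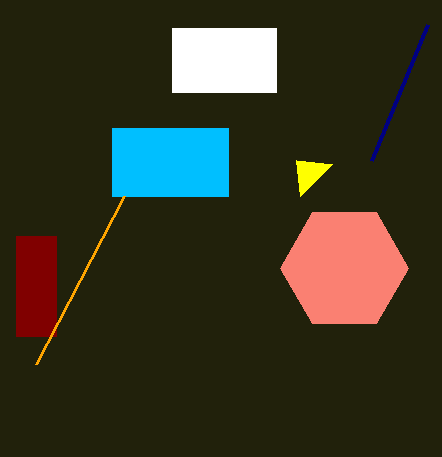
py0_1 = 28, px1_1 = 276, px0_2 = 16, py0_2 = 236, px1_2 = 56, py1_2 = 336, center_x_3 = 344, center_y_3 = 268, radius_3 = 64, px0_4 = 372, py0_4 = 160, px2_5 = 296, py2_5 = 160, px0_6 = 112, py0_6 = 128, px1_6 = 228, py1_6 = 196, px0_7 = 124, py0_7 = 196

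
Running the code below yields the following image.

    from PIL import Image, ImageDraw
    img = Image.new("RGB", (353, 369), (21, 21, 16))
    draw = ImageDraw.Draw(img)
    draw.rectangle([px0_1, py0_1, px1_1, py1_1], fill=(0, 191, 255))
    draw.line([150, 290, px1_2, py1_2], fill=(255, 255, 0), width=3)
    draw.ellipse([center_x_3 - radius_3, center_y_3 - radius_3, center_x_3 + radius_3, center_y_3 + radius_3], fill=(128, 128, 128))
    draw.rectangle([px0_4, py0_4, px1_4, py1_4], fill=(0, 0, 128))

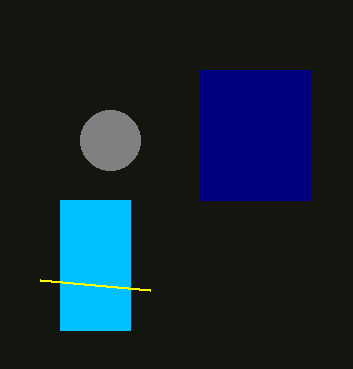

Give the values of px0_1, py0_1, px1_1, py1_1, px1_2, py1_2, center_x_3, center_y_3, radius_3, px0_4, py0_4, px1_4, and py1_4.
px0_1 = 60
py0_1 = 200
px1_1 = 130
py1_1 = 330
px1_2 = 40
py1_2 = 280
center_x_3 = 110
center_y_3 = 140
radius_3 = 30
px0_4 = 200
py0_4 = 70
px1_4 = 310
py1_4 = 200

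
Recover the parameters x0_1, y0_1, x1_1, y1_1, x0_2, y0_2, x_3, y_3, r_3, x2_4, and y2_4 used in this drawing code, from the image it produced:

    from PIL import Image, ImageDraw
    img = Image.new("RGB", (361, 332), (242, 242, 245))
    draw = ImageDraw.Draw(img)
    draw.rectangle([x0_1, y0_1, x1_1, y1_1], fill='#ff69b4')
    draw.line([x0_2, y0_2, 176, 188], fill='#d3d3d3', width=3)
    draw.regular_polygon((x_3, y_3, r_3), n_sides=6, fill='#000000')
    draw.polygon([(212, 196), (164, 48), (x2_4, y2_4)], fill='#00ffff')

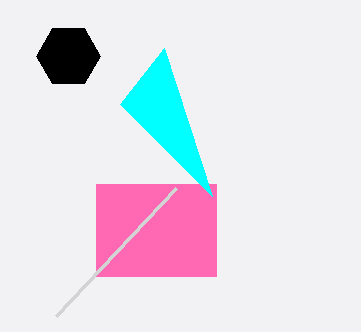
x0_1 = 96; y0_1 = 184; x1_1 = 216; y1_1 = 276; x0_2 = 56; y0_2 = 316; x_3 = 68; y_3 = 56; r_3 = 32; x2_4 = 120; y2_4 = 104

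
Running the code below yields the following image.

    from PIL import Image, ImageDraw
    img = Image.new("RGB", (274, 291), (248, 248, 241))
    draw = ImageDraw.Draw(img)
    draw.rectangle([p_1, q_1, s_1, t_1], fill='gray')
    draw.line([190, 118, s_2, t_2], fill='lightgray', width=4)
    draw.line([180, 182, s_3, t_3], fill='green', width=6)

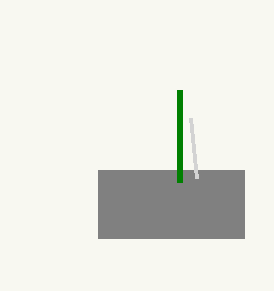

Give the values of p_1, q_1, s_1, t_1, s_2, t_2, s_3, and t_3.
p_1 = 98, q_1 = 170, s_1 = 244, t_1 = 238, s_2 = 196, t_2 = 178, s_3 = 180, t_3 = 90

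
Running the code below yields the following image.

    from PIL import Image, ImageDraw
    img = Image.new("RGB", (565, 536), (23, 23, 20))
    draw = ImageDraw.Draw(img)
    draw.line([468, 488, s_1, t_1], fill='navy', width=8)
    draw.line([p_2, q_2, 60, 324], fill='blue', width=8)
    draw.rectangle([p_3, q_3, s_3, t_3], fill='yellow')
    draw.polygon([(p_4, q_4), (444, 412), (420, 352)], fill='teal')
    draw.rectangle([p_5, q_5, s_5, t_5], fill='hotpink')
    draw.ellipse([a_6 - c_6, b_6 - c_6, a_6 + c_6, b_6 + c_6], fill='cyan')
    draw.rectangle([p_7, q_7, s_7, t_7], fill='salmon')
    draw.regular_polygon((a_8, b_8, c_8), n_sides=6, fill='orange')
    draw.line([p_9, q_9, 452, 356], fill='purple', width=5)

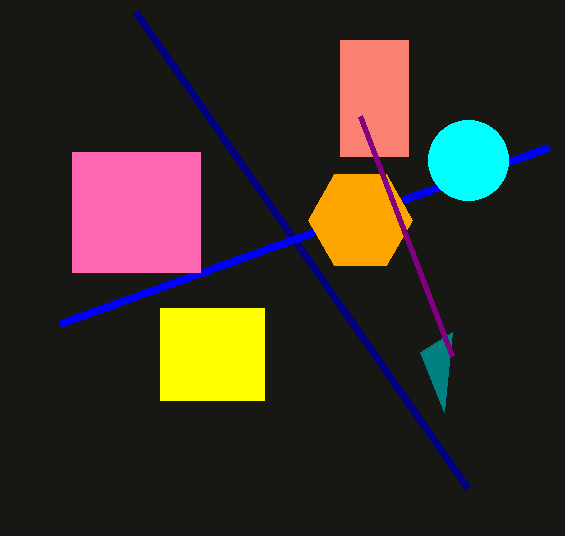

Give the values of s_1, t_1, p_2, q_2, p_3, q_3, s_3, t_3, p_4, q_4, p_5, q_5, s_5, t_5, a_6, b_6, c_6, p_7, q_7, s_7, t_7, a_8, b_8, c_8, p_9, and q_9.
s_1 = 136; t_1 = 12; p_2 = 548; q_2 = 148; p_3 = 160; q_3 = 308; s_3 = 264; t_3 = 400; p_4 = 452; q_4 = 332; p_5 = 72; q_5 = 152; s_5 = 200; t_5 = 272; a_6 = 468; b_6 = 160; c_6 = 40; p_7 = 340; q_7 = 40; s_7 = 408; t_7 = 156; a_8 = 360; b_8 = 220; c_8 = 52; p_9 = 360; q_9 = 116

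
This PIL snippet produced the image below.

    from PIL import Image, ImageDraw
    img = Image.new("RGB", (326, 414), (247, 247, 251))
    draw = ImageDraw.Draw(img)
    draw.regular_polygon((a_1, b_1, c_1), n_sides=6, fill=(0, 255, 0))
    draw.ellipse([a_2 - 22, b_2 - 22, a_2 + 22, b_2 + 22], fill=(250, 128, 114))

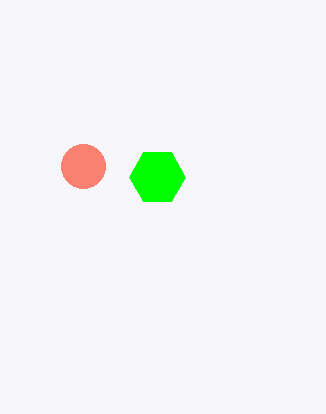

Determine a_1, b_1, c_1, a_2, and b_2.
a_1 = 157, b_1 = 177, c_1 = 28, a_2 = 83, b_2 = 166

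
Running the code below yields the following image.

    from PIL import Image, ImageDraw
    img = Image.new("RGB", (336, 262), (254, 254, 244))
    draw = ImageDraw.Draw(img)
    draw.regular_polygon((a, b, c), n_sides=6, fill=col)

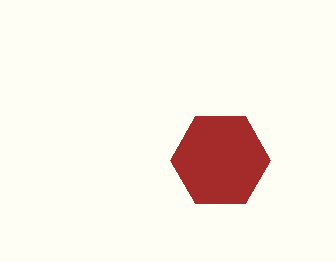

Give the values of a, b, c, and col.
a = 220, b = 160, c = 50, col = 'brown'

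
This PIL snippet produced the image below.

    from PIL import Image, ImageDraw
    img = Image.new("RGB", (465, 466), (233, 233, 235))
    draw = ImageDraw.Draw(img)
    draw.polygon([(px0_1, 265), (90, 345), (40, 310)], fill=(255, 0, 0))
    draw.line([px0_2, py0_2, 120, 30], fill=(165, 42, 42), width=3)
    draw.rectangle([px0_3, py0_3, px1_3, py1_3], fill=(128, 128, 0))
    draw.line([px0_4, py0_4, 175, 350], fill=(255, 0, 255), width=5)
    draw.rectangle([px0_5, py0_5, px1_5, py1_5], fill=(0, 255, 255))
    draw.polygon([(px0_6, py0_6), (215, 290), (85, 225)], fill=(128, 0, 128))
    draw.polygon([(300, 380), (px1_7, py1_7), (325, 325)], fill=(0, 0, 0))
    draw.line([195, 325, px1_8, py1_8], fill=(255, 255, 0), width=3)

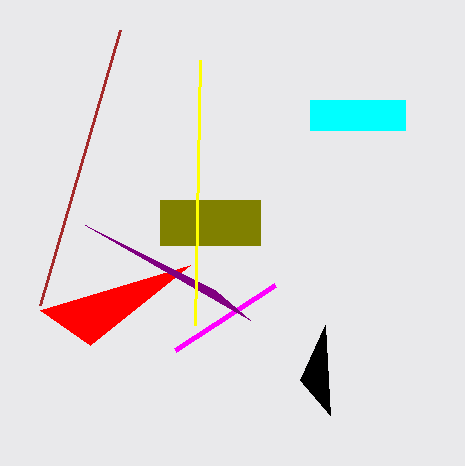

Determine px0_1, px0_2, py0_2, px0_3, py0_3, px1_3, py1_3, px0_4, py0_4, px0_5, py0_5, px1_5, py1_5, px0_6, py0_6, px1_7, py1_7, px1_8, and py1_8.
px0_1 = 190; px0_2 = 40; py0_2 = 305; px0_3 = 160; py0_3 = 200; px1_3 = 260; py1_3 = 245; px0_4 = 275; py0_4 = 285; px0_5 = 310; py0_5 = 100; px1_5 = 405; py1_5 = 130; px0_6 = 250; py0_6 = 320; px1_7 = 330; py1_7 = 415; px1_8 = 200; py1_8 = 60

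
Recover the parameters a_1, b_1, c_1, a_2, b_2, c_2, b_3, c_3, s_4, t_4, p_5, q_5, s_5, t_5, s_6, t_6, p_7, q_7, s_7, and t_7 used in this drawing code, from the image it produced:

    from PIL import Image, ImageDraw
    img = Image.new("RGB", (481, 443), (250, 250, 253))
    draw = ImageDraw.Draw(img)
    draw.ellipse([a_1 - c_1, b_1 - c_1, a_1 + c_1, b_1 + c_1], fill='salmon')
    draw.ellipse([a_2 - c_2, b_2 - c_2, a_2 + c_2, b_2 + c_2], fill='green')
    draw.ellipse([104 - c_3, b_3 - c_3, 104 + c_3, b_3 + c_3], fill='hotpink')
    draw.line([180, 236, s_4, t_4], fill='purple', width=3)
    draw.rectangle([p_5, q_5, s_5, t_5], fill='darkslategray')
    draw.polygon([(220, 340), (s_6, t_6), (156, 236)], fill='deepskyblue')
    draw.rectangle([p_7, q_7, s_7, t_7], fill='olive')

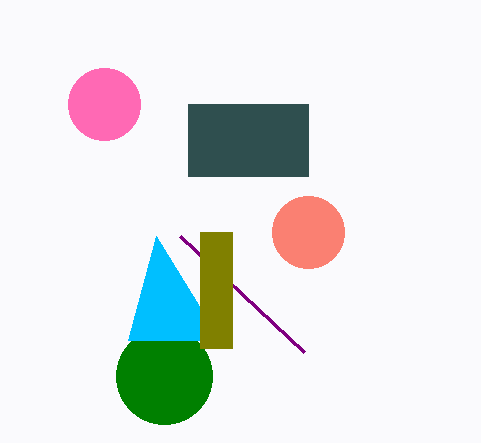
a_1 = 308
b_1 = 232
c_1 = 36
a_2 = 164
b_2 = 376
c_2 = 48
b_3 = 104
c_3 = 36
s_4 = 304
t_4 = 352
p_5 = 188
q_5 = 104
s_5 = 308
t_5 = 176
s_6 = 128
t_6 = 340
p_7 = 200
q_7 = 232
s_7 = 232
t_7 = 348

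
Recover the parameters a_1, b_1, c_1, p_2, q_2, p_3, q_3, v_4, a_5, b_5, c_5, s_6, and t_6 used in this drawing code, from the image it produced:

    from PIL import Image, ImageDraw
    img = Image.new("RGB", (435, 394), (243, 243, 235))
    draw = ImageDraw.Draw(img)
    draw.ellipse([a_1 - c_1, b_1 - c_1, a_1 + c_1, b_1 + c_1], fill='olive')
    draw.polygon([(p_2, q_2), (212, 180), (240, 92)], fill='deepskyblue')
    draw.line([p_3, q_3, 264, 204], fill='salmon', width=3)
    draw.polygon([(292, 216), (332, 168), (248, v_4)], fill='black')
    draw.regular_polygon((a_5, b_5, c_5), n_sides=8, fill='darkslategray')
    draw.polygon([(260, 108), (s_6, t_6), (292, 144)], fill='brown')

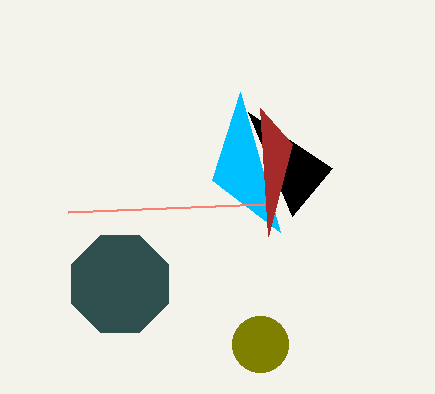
a_1 = 260; b_1 = 344; c_1 = 28; p_2 = 280; q_2 = 232; p_3 = 68; q_3 = 212; v_4 = 112; a_5 = 120; b_5 = 284; c_5 = 52; s_6 = 268; t_6 = 236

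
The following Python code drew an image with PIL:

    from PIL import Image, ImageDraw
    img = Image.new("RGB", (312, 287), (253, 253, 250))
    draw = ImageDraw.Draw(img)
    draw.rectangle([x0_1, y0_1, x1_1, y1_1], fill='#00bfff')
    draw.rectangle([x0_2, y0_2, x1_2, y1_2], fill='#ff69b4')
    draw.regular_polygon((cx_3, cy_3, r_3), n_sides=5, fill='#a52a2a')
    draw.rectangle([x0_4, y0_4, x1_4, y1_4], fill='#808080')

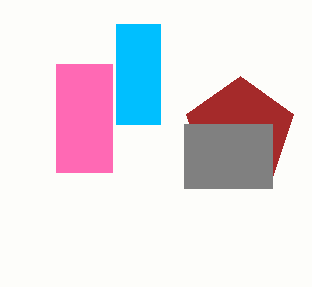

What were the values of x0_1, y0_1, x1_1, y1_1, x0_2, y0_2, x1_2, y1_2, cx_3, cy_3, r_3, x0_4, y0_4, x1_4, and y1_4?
x0_1 = 116
y0_1 = 24
x1_1 = 160
y1_1 = 124
x0_2 = 56
y0_2 = 64
x1_2 = 112
y1_2 = 172
cx_3 = 240
cy_3 = 132
r_3 = 56
x0_4 = 184
y0_4 = 124
x1_4 = 272
y1_4 = 188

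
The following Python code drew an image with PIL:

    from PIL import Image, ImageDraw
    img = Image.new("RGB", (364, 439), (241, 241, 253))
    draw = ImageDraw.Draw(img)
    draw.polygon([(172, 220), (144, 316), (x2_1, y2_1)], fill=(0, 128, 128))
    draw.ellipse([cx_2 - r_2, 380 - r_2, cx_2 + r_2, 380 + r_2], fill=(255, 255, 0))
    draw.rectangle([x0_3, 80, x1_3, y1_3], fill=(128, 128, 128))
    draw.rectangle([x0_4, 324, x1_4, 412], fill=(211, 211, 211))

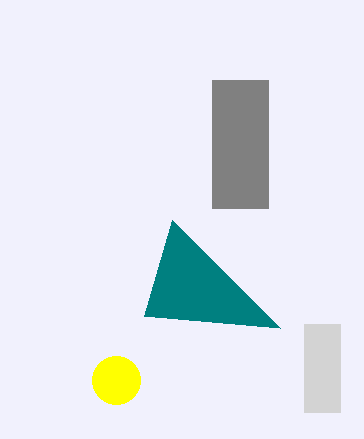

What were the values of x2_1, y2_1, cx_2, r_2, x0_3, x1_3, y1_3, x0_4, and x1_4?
x2_1 = 280, y2_1 = 328, cx_2 = 116, r_2 = 24, x0_3 = 212, x1_3 = 268, y1_3 = 208, x0_4 = 304, x1_4 = 340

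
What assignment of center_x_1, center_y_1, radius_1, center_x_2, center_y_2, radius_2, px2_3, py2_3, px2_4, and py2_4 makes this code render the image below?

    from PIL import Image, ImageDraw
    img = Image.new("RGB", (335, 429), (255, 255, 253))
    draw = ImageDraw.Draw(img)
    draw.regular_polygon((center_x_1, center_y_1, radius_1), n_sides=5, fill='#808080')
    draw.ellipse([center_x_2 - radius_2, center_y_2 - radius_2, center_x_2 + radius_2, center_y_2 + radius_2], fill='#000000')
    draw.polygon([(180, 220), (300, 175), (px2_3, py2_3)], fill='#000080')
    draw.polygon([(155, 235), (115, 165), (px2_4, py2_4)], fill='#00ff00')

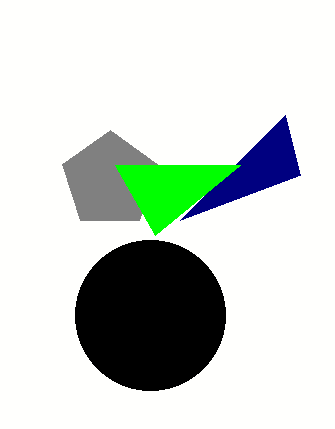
center_x_1 = 110
center_y_1 = 180
radius_1 = 50
center_x_2 = 150
center_y_2 = 315
radius_2 = 75
px2_3 = 285
py2_3 = 115
px2_4 = 240
py2_4 = 165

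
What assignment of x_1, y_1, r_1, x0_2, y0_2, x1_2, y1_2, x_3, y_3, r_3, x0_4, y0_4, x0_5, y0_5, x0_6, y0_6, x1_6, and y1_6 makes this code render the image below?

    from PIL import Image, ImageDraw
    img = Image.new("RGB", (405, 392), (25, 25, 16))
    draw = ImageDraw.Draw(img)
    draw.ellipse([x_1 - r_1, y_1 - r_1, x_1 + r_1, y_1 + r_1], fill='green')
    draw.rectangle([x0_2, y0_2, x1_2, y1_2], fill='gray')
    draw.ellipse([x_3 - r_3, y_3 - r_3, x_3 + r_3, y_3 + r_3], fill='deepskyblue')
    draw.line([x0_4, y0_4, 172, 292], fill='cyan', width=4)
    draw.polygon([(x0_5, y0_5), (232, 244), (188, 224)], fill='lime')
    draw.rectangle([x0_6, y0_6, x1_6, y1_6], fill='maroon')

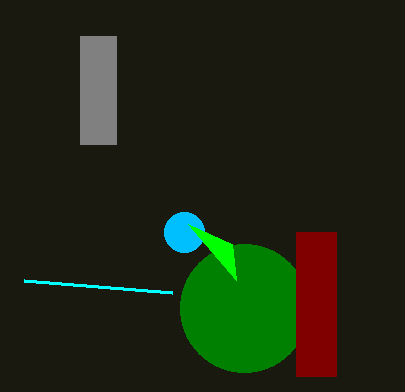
x_1 = 244; y_1 = 308; r_1 = 64; x0_2 = 80; y0_2 = 36; x1_2 = 116; y1_2 = 144; x_3 = 184; y_3 = 232; r_3 = 20; x0_4 = 24; y0_4 = 280; x0_5 = 236; y0_5 = 280; x0_6 = 296; y0_6 = 232; x1_6 = 336; y1_6 = 376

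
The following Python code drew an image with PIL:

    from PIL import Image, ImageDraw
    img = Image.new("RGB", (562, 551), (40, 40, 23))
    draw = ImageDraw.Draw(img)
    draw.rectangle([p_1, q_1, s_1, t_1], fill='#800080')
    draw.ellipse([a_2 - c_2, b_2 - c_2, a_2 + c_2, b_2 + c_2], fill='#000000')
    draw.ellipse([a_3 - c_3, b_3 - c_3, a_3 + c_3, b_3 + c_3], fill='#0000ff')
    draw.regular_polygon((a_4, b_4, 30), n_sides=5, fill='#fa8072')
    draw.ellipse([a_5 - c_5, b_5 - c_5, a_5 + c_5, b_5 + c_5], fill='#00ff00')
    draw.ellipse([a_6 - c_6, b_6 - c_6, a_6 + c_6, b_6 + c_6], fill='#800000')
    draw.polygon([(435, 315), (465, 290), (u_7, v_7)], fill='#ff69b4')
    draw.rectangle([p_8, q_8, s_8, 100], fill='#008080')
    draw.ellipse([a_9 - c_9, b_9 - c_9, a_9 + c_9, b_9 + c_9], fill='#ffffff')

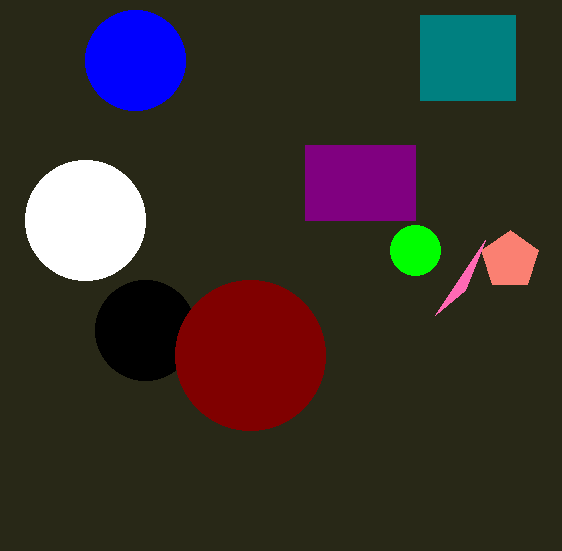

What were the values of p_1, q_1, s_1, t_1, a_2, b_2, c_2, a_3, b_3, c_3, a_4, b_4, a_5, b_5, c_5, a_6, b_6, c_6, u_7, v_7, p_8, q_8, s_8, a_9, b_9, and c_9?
p_1 = 305; q_1 = 145; s_1 = 415; t_1 = 220; a_2 = 145; b_2 = 330; c_2 = 50; a_3 = 135; b_3 = 60; c_3 = 50; a_4 = 510; b_4 = 260; a_5 = 415; b_5 = 250; c_5 = 25; a_6 = 250; b_6 = 355; c_6 = 75; u_7 = 485; v_7 = 240; p_8 = 420; q_8 = 15; s_8 = 515; a_9 = 85; b_9 = 220; c_9 = 60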